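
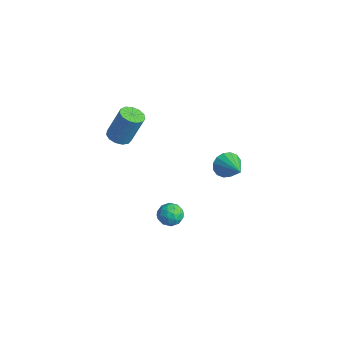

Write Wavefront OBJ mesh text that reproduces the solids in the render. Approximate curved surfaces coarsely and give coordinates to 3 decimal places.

v 0.562 -2.078 -0.804
v 1.118 -1.798 -0.431
v 1.302 -2.422 -1.649
v 1.858 -2.142 -1.276
v 1.513 -2.73 -1.027
v 1.056 -2.517 -0.505
v 1.364 -1.703 -1.575
v 0.907 -1.49 -1.053
v 1.614 -1.566 -0.908
v 1.706 -2.201 -0.569
v 0.714 -2.019 -1.511
v 0.806 -2.654 -1.172
v 0.775 -1.908 -0.544
v 1.645 -2.312 -1.536
v 1.442 -2.657 -1.39
v 1.769 -2.493 -1.171
v 0.739 -2.331 -0.587
v 1.065 -2.166 -0.368
v 1.297 -2.714 -0.718
v 1.355 -2.054 -1.712
v 1.681 -1.889 -1.493
v 0.651 -1.727 -0.909
v 0.978 -1.563 -0.69
v 1.123 -1.506 -1.362
v 1.393 -1.607 -0.604
v 1.828 -1.809 -1.101
v 1.538 -1.551 -1.277
v 1.269 -1.426 -0.97
v 1.447 -1.98 -0.405
v 1.882 -2.182 -0.902
v 1.679 -2.528 -0.755
v 1.411 -2.403 -0.449
v 1.739 -1.844 -0.685
v 0.538 -2.038 -1.178
v 0.973 -2.24 -1.675
v 1.009 -1.817 -1.631
v 0.741 -1.692 -1.325
v 0.592 -2.411 -0.979
v 1.027 -2.613 -1.476
v 1.151 -2.794 -1.11
v 0.882 -2.669 -0.803
v 0.681 -2.376 -1.395
v -4.135 -2.079 1.171
v -3.46 -2.236 1.068
v -3.051 -1.639 2.847
v -3.725 -1.481 2.949
v -3.506 -1.861 0.953
v -3.096 -1.264 2.731
v -3.751 -1.556 0.907
v -3.342 -0.959 2.685
v -4.118 -1.416 0.945
v -3.709 -0.819 2.723
v -4.49 -1.487 1.054
v -4.081 -0.89 2.832
v -4.75 -1.746 1.201
v -4.34 -1.148 2.979
v -4.814 -2.11 1.338
v -4.404 -1.513 3.116
v -4.662 -2.464 1.422
v -4.253 -1.867 3.2
v -4.343 -2.696 1.426
v -3.934 -2.099 3.205
v -3.958 -2.732 1.35
v -3.548 -2.135 3.128
v -3.629 -2.56 1.216
v -3.219 -1.963 2.994
v 2.134 0.566 2.396
v 2.366 0.235 1.741
v 3.606 0.434 2.984
v 2.423 0.625 1.685
v 2.403 1 1.82
v 2.311 1.258 2.109
v 2.172 1.331 2.475
v 2.022 1.199 2.82
v 1.903 0.898 3.052
v 1.845 0.507 3.108
v 1.865 0.133 2.973
v 1.957 -0.126 2.684
v 2.097 -0.199 2.318
v 2.246 -0.067 1.973
f 1 38 17
f 38 12 41
f 17 41 6
f 38 41 17
f 1 17 13
f 17 6 18
f 13 18 2
f 17 18 13
f 1 13 22
f 13 2 23
f 22 23 8
f 13 23 22
f 1 22 34
f 22 8 37
f 34 37 11
f 22 37 34
f 1 34 38
f 34 11 42
f 38 42 12
f 34 42 38
f 2 18 29
f 18 6 32
f 29 32 10
f 18 32 29
f 6 41 19
f 41 12 40
f 19 40 5
f 41 40 19
f 12 42 39
f 42 11 35
f 39 35 3
f 42 35 39
f 11 37 36
f 37 8 24
f 36 24 7
f 37 24 36
f 8 23 28
f 23 2 25
f 28 25 9
f 23 25 28
f 4 30 16
f 30 10 31
f 16 31 5
f 30 31 16
f 4 16 14
f 16 5 15
f 14 15 3
f 16 15 14
f 4 14 21
f 14 3 20
f 21 20 7
f 14 20 21
f 4 21 26
f 21 7 27
f 26 27 9
f 21 27 26
f 4 26 30
f 26 9 33
f 30 33 10
f 26 33 30
f 5 31 19
f 31 10 32
f 19 32 6
f 31 32 19
f 3 15 39
f 15 5 40
f 39 40 12
f 15 40 39
f 7 20 36
f 20 3 35
f 36 35 11
f 20 35 36
f 9 27 28
f 27 7 24
f 28 24 8
f 27 24 28
f 10 33 29
f 33 9 25
f 29 25 2
f 33 25 29
f 44 43 47
f 44 47 45
f 45 47 48
f 45 48 46
f 47 43 49
f 47 49 48
f 48 49 50
f 48 50 46
f 49 43 51
f 49 51 50
f 50 51 52
f 50 52 46
f 51 43 53
f 51 53 52
f 52 53 54
f 52 54 46
f 53 43 55
f 53 55 54
f 54 55 56
f 54 56 46
f 55 43 57
f 55 57 56
f 56 57 58
f 56 58 46
f 57 43 59
f 57 59 58
f 58 59 60
f 58 60 46
f 59 43 61
f 59 61 60
f 60 61 62
f 60 62 46
f 61 43 63
f 61 63 62
f 62 63 64
f 62 64 46
f 63 43 65
f 63 65 64
f 64 65 66
f 64 66 46
f 65 43 44
f 65 44 66
f 66 44 45
f 66 45 46
f 68 67 70
f 68 70 69
f 70 67 71
f 70 71 69
f 71 67 72
f 71 72 69
f 72 67 73
f 72 73 69
f 73 67 74
f 73 74 69
f 74 67 75
f 74 75 69
f 75 67 76
f 75 76 69
f 76 67 77
f 76 77 69
f 77 67 78
f 77 78 69
f 78 67 79
f 78 79 69
f 79 67 80
f 79 80 69
f 80 67 68
f 80 68 69



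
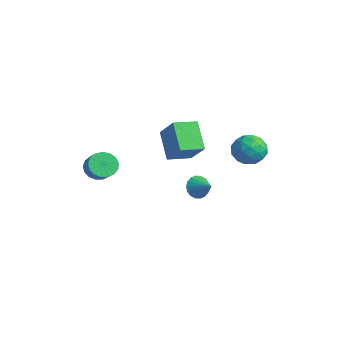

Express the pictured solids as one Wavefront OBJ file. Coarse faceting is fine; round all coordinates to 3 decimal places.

v 0.653 -0.506 3.02
v 2.055 -0.516 4.46
v 0.9 0.976 2.79
v 2.302 0.966 4.23
v 2.098 -0.966 1.61
v 3.5 -0.976 3.05
v 2.345 0.516 1.38
v 3.747 0.506 2.82
v -0.55 -3.925 0.603
v 0.023 -3.972 -0.103
v 0.843 -4.103 0.572
v 0.27 -4.055 1.277
v 0.011 -3.548 -0.007
v 0.831 -3.678 0.668
v -0.129 -3.21 0.229
v 0.691 -3.34 0.904
v -0.366 -3.035 0.551
v 0.454 -3.166 1.225
v -0.645 -3.065 0.884
v 0.175 -3.195 1.559
v -0.902 -3.291 1.153
v -0.082 -3.421 1.828
v -1.079 -3.663 1.295
v -0.258 -3.793 1.97
v -1.134 -4.094 1.28
v -0.314 -4.225 1.954
v -1.056 -4.487 1.108
v -0.236 -4.618 1.783
v -0.862 -4.751 0.822
v -0.042 -4.882 1.496
v -0.596 -4.826 0.484
v 0.224 -4.956 1.159
v -0.32 -4.694 0.174
v 0.5 -4.825 0.849
v -0.097 -4.386 -0.038
v 0.723 -4.517 0.637
v 3.606 4.489 2.372
v 4.353 4.431 1.518
v 3.027 2.789 1.982
v 3.774 2.731 1.128
v 4.14 2.739 2.203
v 4.498 3.789 2.444
v 2.882 3.431 1.056
v 3.24 4.481 1.297
v 3.905 3.777 0.705
v 4.682 3.349 1.414
v 2.698 3.871 2.086
v 3.475 3.443 2.795
v 4.03 4.609 1.979
v 3.35 2.611 1.521
v 3.565 2.616 2.152
v 4.004 2.581 1.65
v 4.116 4.232 2.524
v 4.554 4.198 2.022
v 4.429 3.203 2.424
v 2.826 3.022 1.478
v 3.264 2.988 0.976
v 3.376 4.639 1.85
v 3.815 4.604 1.348
v 2.951 4.017 1.076
v 4.206 4.19 0.999
v 3.866 3.191 0.77
v 3.342 3.603 0.728
v 3.552 4.22 0.87
v 4.663 3.939 1.416
v 4.322 2.94 1.187
v 4.538 2.944 1.818
v 4.748 3.562 1.96
v 4.4 3.555 0.938
v 3.058 4.28 2.313
v 2.717 3.281 2.084
v 2.632 3.658 1.54
v 2.842 4.276 1.682
v 3.514 4.029 2.73
v 3.174 3.03 2.501
v 3.828 3 2.63
v 4.038 3.617 2.772
v 2.98 3.665 2.562
v 0.54 2.2 -2.537
v 0.92 1.752 -3.151
v 1.72 2.36 -1.923
v 0.94 2.107 -3.281
v 0.88 2.48 -3.264
v 0.752 2.798 -3.102
v 0.583 2.997 -2.829
v 0.405 3.038 -2.498
v 0.254 2.913 -2.174
v 0.159 2.647 -1.922
v 0.14 2.292 -1.793
v 0.2 1.919 -1.81
v 0.327 1.602 -1.972
v 0.497 1.403 -2.245
v 0.675 1.361 -2.576
v 0.826 1.486 -2.9
f 2 4 1
f 5 2 1
f 1 4 3
f 3 5 1
f 2 8 4
f 6 2 5
f 6 8 2
f 4 8 3
f 7 5 3
f 3 8 7
f 7 6 5
f 8 6 7
f 10 9 13
f 10 13 11
f 11 13 14
f 11 14 12
f 13 9 15
f 13 15 14
f 14 15 16
f 14 16 12
f 15 9 17
f 15 17 16
f 16 17 18
f 16 18 12
f 17 9 19
f 17 19 18
f 18 19 20
f 18 20 12
f 19 9 21
f 19 21 20
f 20 21 22
f 20 22 12
f 21 9 23
f 21 23 22
f 22 23 24
f 22 24 12
f 23 9 25
f 23 25 24
f 24 25 26
f 24 26 12
f 25 9 27
f 25 27 26
f 26 27 28
f 26 28 12
f 27 9 29
f 27 29 28
f 28 29 30
f 28 30 12
f 29 9 31
f 29 31 30
f 30 31 32
f 30 32 12
f 31 9 33
f 31 33 32
f 32 33 34
f 32 34 12
f 33 9 35
f 33 35 34
f 34 35 36
f 34 36 12
f 35 9 10
f 35 10 36
f 36 10 11
f 36 11 12
f 37 74 53
f 74 48 77
f 53 77 42
f 74 77 53
f 37 53 49
f 53 42 54
f 49 54 38
f 53 54 49
f 37 49 58
f 49 38 59
f 58 59 44
f 49 59 58
f 37 58 70
f 58 44 73
f 70 73 47
f 58 73 70
f 37 70 74
f 70 47 78
f 74 78 48
f 70 78 74
f 38 54 65
f 54 42 68
f 65 68 46
f 54 68 65
f 42 77 55
f 77 48 76
f 55 76 41
f 77 76 55
f 48 78 75
f 78 47 71
f 75 71 39
f 78 71 75
f 47 73 72
f 73 44 60
f 72 60 43
f 73 60 72
f 44 59 64
f 59 38 61
f 64 61 45
f 59 61 64
f 40 66 52
f 66 46 67
f 52 67 41
f 66 67 52
f 40 52 50
f 52 41 51
f 50 51 39
f 52 51 50
f 40 50 57
f 50 39 56
f 57 56 43
f 50 56 57
f 40 57 62
f 57 43 63
f 62 63 45
f 57 63 62
f 40 62 66
f 62 45 69
f 66 69 46
f 62 69 66
f 41 67 55
f 67 46 68
f 55 68 42
f 67 68 55
f 39 51 75
f 51 41 76
f 75 76 48
f 51 76 75
f 43 56 72
f 56 39 71
f 72 71 47
f 56 71 72
f 45 63 64
f 63 43 60
f 64 60 44
f 63 60 64
f 46 69 65
f 69 45 61
f 65 61 38
f 69 61 65
f 80 79 82
f 80 82 81
f 82 79 83
f 82 83 81
f 83 79 84
f 83 84 81
f 84 79 85
f 84 85 81
f 85 79 86
f 85 86 81
f 86 79 87
f 86 87 81
f 87 79 88
f 87 88 81
f 88 79 89
f 88 89 81
f 89 79 90
f 89 90 81
f 90 79 91
f 90 91 81
f 91 79 92
f 91 92 81
f 92 79 93
f 92 93 81
f 93 79 94
f 93 94 81
f 94 79 80
f 94 80 81



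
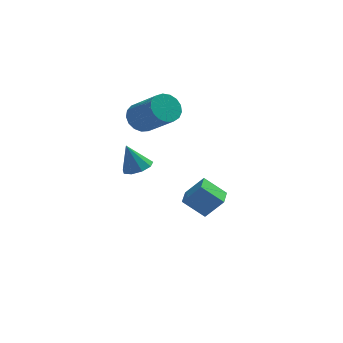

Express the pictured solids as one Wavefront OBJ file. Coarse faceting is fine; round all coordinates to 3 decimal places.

v -0.248 0.625 -4.277
v -1.332 0.88 -3.364
v -0.053 1.665 -4.336
v -1.137 1.92 -3.423
v 0.637 0.52 -3.197
v -0.447 0.775 -2.284
v 0.832 1.56 -3.256
v -0.252 1.815 -2.343
v -3.434 -2.369 1.224
v -2.948 -1.822 1.339
v -3.946 -2.191 2.536
v -3.377 -1.635 1.147
v -3.833 -1.791 0.99
v -4.102 -2.217 0.943
v -4.058 -2.714 1.027
v -3.723 -3.05 1.203
v -3.252 -3.067 1.389
v -2.867 -2.757 1.497
v -2.747 -2.266 1.478
v -3.181 2.681 1.399
v -2.86 2.233 0.738
v -1.718 1.011 2.121
v -2.039 1.459 2.781
v -2.592 2.541 0.788
v -1.45 1.319 2.171
v -2.458 2.881 0.978
v -1.316 1.659 2.361
v -2.49 3.175 1.265
v -1.348 1.953 2.647
v -2.68 3.356 1.582
v -1.538 2.134 2.964
v -2.985 3.382 1.857
v -1.843 2.16 3.239
v -3.335 3.248 2.027
v -2.193 2.026 3.409
v -3.65 2.983 2.053
v -2.508 1.761 3.436
v -3.857 2.65 1.93
v -2.715 1.428 3.312
v -3.909 2.324 1.684
v -2.767 1.102 3.067
v -3.795 2.079 1.374
v -2.653 0.857 2.756
v -3.54 1.972 1.069
v -2.397 0.75 2.451
v -3.203 2.028 0.839
v -2.06 0.806 2.222
f 2 4 1
f 5 2 1
f 1 4 3
f 3 5 1
f 2 8 4
f 6 2 5
f 6 8 2
f 4 8 3
f 7 5 3
f 3 8 7
f 7 6 5
f 8 6 7
f 10 9 12
f 10 12 11
f 12 9 13
f 12 13 11
f 13 9 14
f 13 14 11
f 14 9 15
f 14 15 11
f 15 9 16
f 15 16 11
f 16 9 17
f 16 17 11
f 17 9 18
f 17 18 11
f 18 9 19
f 18 19 11
f 19 9 10
f 19 10 11
f 21 20 24
f 21 24 22
f 22 24 25
f 22 25 23
f 24 20 26
f 24 26 25
f 25 26 27
f 25 27 23
f 26 20 28
f 26 28 27
f 27 28 29
f 27 29 23
f 28 20 30
f 28 30 29
f 29 30 31
f 29 31 23
f 30 20 32
f 30 32 31
f 31 32 33
f 31 33 23
f 32 20 34
f 32 34 33
f 33 34 35
f 33 35 23
f 34 20 36
f 34 36 35
f 35 36 37
f 35 37 23
f 36 20 38
f 36 38 37
f 37 38 39
f 37 39 23
f 38 20 40
f 38 40 39
f 39 40 41
f 39 41 23
f 40 20 42
f 40 42 41
f 41 42 43
f 41 43 23
f 42 20 44
f 42 44 43
f 43 44 45
f 43 45 23
f 44 20 46
f 44 46 45
f 45 46 47
f 45 47 23
f 46 20 21
f 46 21 47
f 47 21 22
f 47 22 23



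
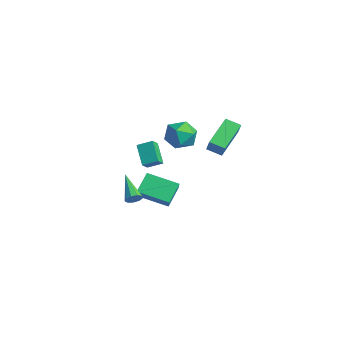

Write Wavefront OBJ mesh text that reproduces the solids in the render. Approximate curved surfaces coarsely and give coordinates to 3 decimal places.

v -1.158 -0.105 -0.665
v -2.395 0.124 0.419
v -1.539 0.422 -1.211
v -2.776 0.652 -0.128
v -0.624 0.728 -0.232
v -1.861 0.958 0.851
v -1.005 1.256 -0.779
v -2.242 1.485 0.305
v -3.21 0.45 -4.681
v -2.207 0.013 -3.64
v -3.858 1.477 -3.624
v -2.855 1.04 -2.584
v -1.825 2.02 -5.356
v -0.822 1.583 -4.316
v -2.473 3.047 -4.3
v -1.47 2.61 -3.259
v 2.598 3.395 3.78
v 3.341 3.192 4.803
v 3.288 4.066 3.412
v 4.03 3.863 4.435
v 3.61 1.777 2.725
v 4.352 1.574 3.748
v 4.299 2.448 2.357
v 5.042 2.245 3.38
v 1.115 2.466 2.855
v 1.999 1.812 3.177
v 0.181 0.948 2.343
v 1.065 0.294 2.665
v 0.442 0.845 3.454
v 1.019 1.783 3.77
v 1.161 0.977 1.75
v 1.738 1.915 2.066
v 2.028 0.893 2.494
v 1.584 0.81 3.547
v 0.596 1.95 1.973
v 0.152 1.867 3.026
v -0.764 -0.879 -3.265
v -0.537 -1.168 -2.816
v -2.616 -0.581 -2.135
v -0.455 -0.781 -2.784
v -0.517 -0.44 -2.977
v -0.695 -0.305 -3.305
v -0.905 -0.438 -3.614
v -1.049 -0.778 -3.759
v -1.059 -1.165 -3.674
v -0.931 -1.419 -3.397
v -0.725 -1.42 -3.058
f 2 4 1
f 5 2 1
f 1 4 3
f 3 5 1
f 2 8 4
f 6 2 5
f 6 8 2
f 4 8 3
f 7 5 3
f 3 8 7
f 7 6 5
f 8 6 7
f 10 12 9
f 13 10 9
f 9 12 11
f 11 13 9
f 10 16 12
f 14 10 13
f 14 16 10
f 12 16 11
f 15 13 11
f 11 16 15
f 15 14 13
f 16 14 15
f 18 20 17
f 21 18 17
f 17 20 19
f 19 21 17
f 18 24 20
f 22 18 21
f 22 24 18
f 20 24 19
f 23 21 19
f 19 24 23
f 23 22 21
f 24 22 23
f 25 36 30
f 25 30 26
f 25 26 32
f 25 32 35
f 25 35 36
f 26 30 34
f 30 36 29
f 36 35 27
f 35 32 31
f 32 26 33
f 28 34 29
f 28 29 27
f 28 27 31
f 28 31 33
f 28 33 34
f 29 34 30
f 27 29 36
f 31 27 35
f 33 31 32
f 34 33 26
f 38 37 40
f 38 40 39
f 40 37 41
f 40 41 39
f 41 37 42
f 41 42 39
f 42 37 43
f 42 43 39
f 43 37 44
f 43 44 39
f 44 37 45
f 44 45 39
f 45 37 46
f 45 46 39
f 46 37 47
f 46 47 39
f 47 37 38
f 47 38 39



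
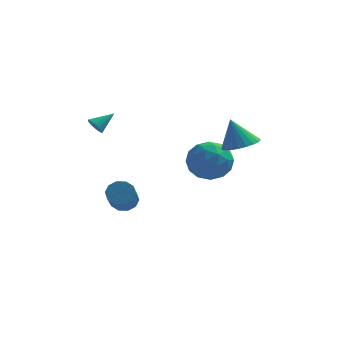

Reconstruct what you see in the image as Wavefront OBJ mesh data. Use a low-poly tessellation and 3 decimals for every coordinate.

v 1.425 1.146 0.572
v 2.431 0.592 0.269
v 0.489 -0.532 0.531
v 1.495 -1.086 0.228
v 1.375 -0.625 1.317
v 1.954 0.412 1.342
v 0.966 -0.352 -0.542
v 1.545 0.685 -0.517
v 2.148 -0.334 -0.42
v 2.401 -0.503 0.729
v 0.519 0.563 0.071
v 0.772 0.394 1.22
v 2.01 1.017 0.424
v 0.91 -0.957 0.376
v 0.839 -0.686 1.016
v 1.431 -1.011 0.838
v 1.73 0.911 1.055
v 2.321 0.585 0.877
v 1.701 -0.131 1.492
v 0.599 -0.525 -0.077
v 1.19 -0.851 -0.255
v 1.489 1.071 -0.038
v 2.081 0.746 -0.216
v 1.219 0.191 -0.692
v 2.435 0.147 -0.159
v 1.885 -0.84 -0.183
v 1.574 -0.408 -0.635
v 1.914 0.202 -0.62
v 2.584 0.048 0.516
v 2.034 -0.939 0.492
v 1.963 -0.668 1.132
v 2.303 -0.058 1.147
v 2.417 -0.497 0.112
v 0.886 0.999 0.308
v 0.336 0.012 0.284
v 0.617 0.118 -0.347
v 0.957 0.728 -0.332
v 1.035 0.9 0.983
v 0.485 -0.087 0.959
v 1.006 -0.142 1.42
v 1.346 0.468 1.435
v 0.503 0.557 0.688
v 2.944 -0.243 1.653
v 3.787 -0.509 1.973
v 2.416 -0.117 3.147
v 3.828 -0.144 1.957
v 3.735 0.205 1.895
v 3.521 0.486 1.795
v 3.219 0.655 1.674
v 2.876 0.689 1.55
v 2.543 0.58 1.441
v 2.271 0.346 1.365
v 2.101 0.022 1.332
v 2.06 -0.342 1.349
v 2.154 -0.691 1.411
v 2.368 -0.972 1.511
v 2.669 -1.142 1.632
v 3.013 -1.175 1.756
v 3.346 -1.066 1.865
v 3.618 -0.832 1.941
v -3.494 -1.804 2.907
v -3.321 -1.593 2.488
v -2.746 -1.176 3.533
v -3.555 -1.42 2.593
v -3.765 -1.394 2.818
v -3.872 -1.524 3.077
v -3.834 -1.762 3.271
v -3.667 -2.016 3.326
v -3.433 -2.189 3.221
v -3.223 -2.215 2.996
v -3.116 -2.084 2.737
v -3.154 -1.847 2.543
v -2.784 0.849 -2.801
v -2.069 0.933 -2.806
v -1.881 -0.626 -1.683
v -2.596 -0.709 -1.679
v -2.232 1.161 -2.461
v -2.044 -0.397 -1.338
v -2.606 1.271 -2.246
v -2.418 -0.288 -1.123
v -3.048 1.22 -2.243
v -2.86 -0.339 -1.12
v -3.389 1.027 -2.454
v -3.201 -0.532 -1.331
v -3.499 0.766 -2.797
v -3.311 -0.793 -1.674
v -3.336 0.537 -3.142
v -3.148 -1.021 -2.019
v -2.962 0.428 -3.357
v -2.774 -1.131 -2.234
v -2.52 0.479 -3.36
v -2.332 -1.08 -2.237
v -2.179 0.672 -3.149
v -1.991 -0.887 -2.026
f 1 38 17
f 38 12 41
f 17 41 6
f 38 41 17
f 1 17 13
f 17 6 18
f 13 18 2
f 17 18 13
f 1 13 22
f 13 2 23
f 22 23 8
f 13 23 22
f 1 22 34
f 22 8 37
f 34 37 11
f 22 37 34
f 1 34 38
f 34 11 42
f 38 42 12
f 34 42 38
f 2 18 29
f 18 6 32
f 29 32 10
f 18 32 29
f 6 41 19
f 41 12 40
f 19 40 5
f 41 40 19
f 12 42 39
f 42 11 35
f 39 35 3
f 42 35 39
f 11 37 36
f 37 8 24
f 36 24 7
f 37 24 36
f 8 23 28
f 23 2 25
f 28 25 9
f 23 25 28
f 4 30 16
f 30 10 31
f 16 31 5
f 30 31 16
f 4 16 14
f 16 5 15
f 14 15 3
f 16 15 14
f 4 14 21
f 14 3 20
f 21 20 7
f 14 20 21
f 4 21 26
f 21 7 27
f 26 27 9
f 21 27 26
f 4 26 30
f 26 9 33
f 30 33 10
f 26 33 30
f 5 31 19
f 31 10 32
f 19 32 6
f 31 32 19
f 3 15 39
f 15 5 40
f 39 40 12
f 15 40 39
f 7 20 36
f 20 3 35
f 36 35 11
f 20 35 36
f 9 27 28
f 27 7 24
f 28 24 8
f 27 24 28
f 10 33 29
f 33 9 25
f 29 25 2
f 33 25 29
f 44 43 46
f 44 46 45
f 46 43 47
f 46 47 45
f 47 43 48
f 47 48 45
f 48 43 49
f 48 49 45
f 49 43 50
f 49 50 45
f 50 43 51
f 50 51 45
f 51 43 52
f 51 52 45
f 52 43 53
f 52 53 45
f 53 43 54
f 53 54 45
f 54 43 55
f 54 55 45
f 55 43 56
f 55 56 45
f 56 43 57
f 56 57 45
f 57 43 58
f 57 58 45
f 58 43 59
f 58 59 45
f 59 43 60
f 59 60 45
f 60 43 44
f 60 44 45
f 62 61 64
f 62 64 63
f 64 61 65
f 64 65 63
f 65 61 66
f 65 66 63
f 66 61 67
f 66 67 63
f 67 61 68
f 67 68 63
f 68 61 69
f 68 69 63
f 69 61 70
f 69 70 63
f 70 61 71
f 70 71 63
f 71 61 72
f 71 72 63
f 72 61 62
f 72 62 63
f 74 73 77
f 74 77 75
f 75 77 78
f 75 78 76
f 77 73 79
f 77 79 78
f 78 79 80
f 78 80 76
f 79 73 81
f 79 81 80
f 80 81 82
f 80 82 76
f 81 73 83
f 81 83 82
f 82 83 84
f 82 84 76
f 83 73 85
f 83 85 84
f 84 85 86
f 84 86 76
f 85 73 87
f 85 87 86
f 86 87 88
f 86 88 76
f 87 73 89
f 87 89 88
f 88 89 90
f 88 90 76
f 89 73 91
f 89 91 90
f 90 91 92
f 90 92 76
f 91 73 93
f 91 93 92
f 92 93 94
f 92 94 76
f 93 73 74
f 93 74 94
f 94 74 75
f 94 75 76



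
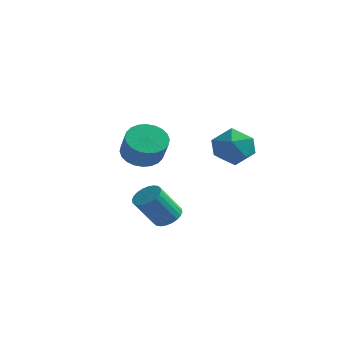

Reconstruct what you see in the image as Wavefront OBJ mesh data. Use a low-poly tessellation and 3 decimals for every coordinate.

v 3.176 2.804 1.319
v 4.083 2.672 1.452
v 2.877 1.608 2.168
v 3.784 1.476 2.301
v 3.362 2.207 2.68
v 3.547 2.947 2.155
v 3.413 1.333 1.465
v 3.598 2.073 0.94
v 4.229 1.763 1.542
v 4.198 2.303 2.293
v 2.762 1.977 1.327
v 2.731 2.517 2.078
v 1.253 -0.45 1.888
v 1.618 -0.956 1.404
v 2.152 -1.416 2.287
v 1.787 -0.91 2.772
v 1.817 -0.721 1.406
v 2.351 -1.181 2.289
v 1.93 -0.444 1.482
v 2.464 -0.904 2.365
v 1.94 -0.169 1.619
v 2.474 -0.628 2.502
v 1.846 0.064 1.798
v 2.38 -0.396 2.681
v 1.661 0.219 1.99
v 2.195 -0.241 2.873
v 1.414 0.272 2.167
v 1.948 -0.188 3.05
v 1.142 0.214 2.301
v 1.677 -0.245 3.184
v 0.888 0.056 2.373
v 1.422 -0.404 3.256
v 0.689 -0.179 2.371
v 1.223 -0.639 3.254
v 0.576 -0.456 2.295
v 1.11 -0.916 3.178
v 0.566 -0.732 2.158
v 1.1 -1.191 3.041
v 0.66 -0.964 1.979
v 1.194 -1.424 2.862
v 0.845 -1.119 1.787
v 1.379 -1.579 2.67
v 1.092 -1.172 1.61
v 1.626 -1.632 2.493
v 1.363 -1.115 1.476
v 1.898 -1.574 2.359
v 3.153 -1.744 -0.414
v 3.707 -1.796 -0.249
v 3.301 -2.508 0.898
v 2.747 -2.456 0.734
v 3.649 -1.601 -0.149
v 3.243 -2.313 0.998
v 3.516 -1.428 -0.089
v 3.11 -2.14 1.058
v 3.327 -1.304 -0.079
v 2.921 -2.016 1.069
v 3.112 -1.246 -0.119
v 2.706 -1.958 1.028
v 2.904 -1.264 -0.204
v 2.497 -1.976 0.943
v 2.733 -1.355 -0.321
v 2.326 -2.067 0.826
v 2.626 -1.506 -0.453
v 2.219 -2.218 0.695
v 2.599 -1.692 -0.578
v 2.193 -2.404 0.569
v 2.657 -1.887 -0.678
v 2.251 -2.599 0.469
v 2.79 -2.06 -0.738
v 2.384 -2.772 0.409
v 2.979 -2.184 -0.749
v 2.573 -2.896 0.399
v 3.194 -2.242 -0.708
v 2.788 -2.954 0.439
v 3.403 -2.224 -0.623
v 2.996 -2.936 0.524
v 3.574 -2.133 -0.506
v 3.167 -2.845 0.641
v 3.681 -1.982 -0.375
v 3.274 -2.694 0.773
f 1 12 6
f 1 6 2
f 1 2 8
f 1 8 11
f 1 11 12
f 2 6 10
f 6 12 5
f 12 11 3
f 11 8 7
f 8 2 9
f 4 10 5
f 4 5 3
f 4 3 7
f 4 7 9
f 4 9 10
f 5 10 6
f 3 5 12
f 7 3 11
f 9 7 8
f 10 9 2
f 14 13 17
f 14 17 15
f 15 17 18
f 15 18 16
f 17 13 19
f 17 19 18
f 18 19 20
f 18 20 16
f 19 13 21
f 19 21 20
f 20 21 22
f 20 22 16
f 21 13 23
f 21 23 22
f 22 23 24
f 22 24 16
f 23 13 25
f 23 25 24
f 24 25 26
f 24 26 16
f 25 13 27
f 25 27 26
f 26 27 28
f 26 28 16
f 27 13 29
f 27 29 28
f 28 29 30
f 28 30 16
f 29 13 31
f 29 31 30
f 30 31 32
f 30 32 16
f 31 13 33
f 31 33 32
f 32 33 34
f 32 34 16
f 33 13 35
f 33 35 34
f 34 35 36
f 34 36 16
f 35 13 37
f 35 37 36
f 36 37 38
f 36 38 16
f 37 13 39
f 37 39 38
f 38 39 40
f 38 40 16
f 39 13 41
f 39 41 40
f 40 41 42
f 40 42 16
f 41 13 43
f 41 43 42
f 42 43 44
f 42 44 16
f 43 13 45
f 43 45 44
f 44 45 46
f 44 46 16
f 45 13 14
f 45 14 46
f 46 14 15
f 46 15 16
f 48 47 51
f 48 51 49
f 49 51 52
f 49 52 50
f 51 47 53
f 51 53 52
f 52 53 54
f 52 54 50
f 53 47 55
f 53 55 54
f 54 55 56
f 54 56 50
f 55 47 57
f 55 57 56
f 56 57 58
f 56 58 50
f 57 47 59
f 57 59 58
f 58 59 60
f 58 60 50
f 59 47 61
f 59 61 60
f 60 61 62
f 60 62 50
f 61 47 63
f 61 63 62
f 62 63 64
f 62 64 50
f 63 47 65
f 63 65 64
f 64 65 66
f 64 66 50
f 65 47 67
f 65 67 66
f 66 67 68
f 66 68 50
f 67 47 69
f 67 69 68
f 68 69 70
f 68 70 50
f 69 47 71
f 69 71 70
f 70 71 72
f 70 72 50
f 71 47 73
f 71 73 72
f 72 73 74
f 72 74 50
f 73 47 75
f 73 75 74
f 74 75 76
f 74 76 50
f 75 47 77
f 75 77 76
f 76 77 78
f 76 78 50
f 77 47 79
f 77 79 78
f 78 79 80
f 78 80 50
f 79 47 48
f 79 48 80
f 80 48 49
f 80 49 50



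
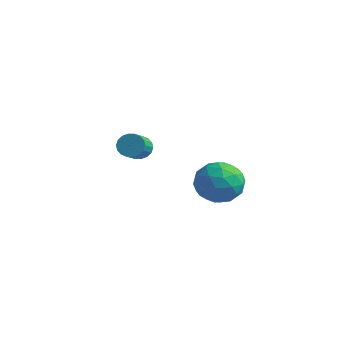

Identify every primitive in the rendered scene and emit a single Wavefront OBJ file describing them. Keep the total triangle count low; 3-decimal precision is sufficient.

v 2.564 -0.218 -2.253
v 3.654 -0.575 -2.039
v 2.206 -1.845 -3.141
v 3.296 -2.202 -2.927
v 2.533 -2.095 -2.05
v 2.755 -1.089 -1.501
v 3.105 -1.331 -3.679
v 3.327 -0.325 -3.13
v 3.988 -1.263 -2.92
v 3.635 -1.735 -1.913
v 2.225 -0.685 -3.267
v 1.872 -1.157 -2.26
v 3.141 -0.253 -2.068
v 2.719 -2.167 -3.112
v 2.271 -2.103 -2.596
v 2.912 -2.313 -2.47
v 2.612 -0.555 -1.752
v 3.253 -0.766 -1.625
v 2.594 -1.659 -1.632
v 2.607 -1.654 -3.555
v 3.248 -1.865 -3.428
v 2.948 -0.107 -2.71
v 3.589 -0.317 -2.584
v 3.266 -0.761 -3.548
v 3.978 -0.868 -2.46
v 3.767 -1.825 -2.982
v 3.655 -1.313 -3.424
v 3.785 -0.721 -3.102
v 3.77 -1.146 -1.868
v 3.559 -2.102 -2.39
v 3.111 -2.039 -1.874
v 3.242 -1.448 -1.552
v 3.967 -1.55 -2.386
v 2.301 -0.318 -2.79
v 2.09 -1.274 -3.312
v 2.618 -0.972 -3.628
v 2.749 -0.381 -3.306
v 2.093 -0.595 -2.198
v 1.882 -1.552 -2.72
v 2.075 -1.699 -2.078
v 2.205 -1.107 -1.756
v 1.893 -0.87 -2.794
v -2.589 -0.469 -2.577
v -2.255 -0.653 -3.115
v -1.796 -1.615 -2.502
v -2.131 -1.431 -1.963
v -2.065 -0.475 -2.978
v -1.607 -1.437 -2.364
v -1.98 -0.296 -2.761
v -1.521 -1.258 -2.148
v -2.015 -0.151 -2.508
v -1.556 -1.114 -1.895
v -2.164 -0.069 -2.268
v -1.705 -1.032 -1.655
v -2.397 -0.067 -2.09
v -1.938 -1.029 -1.476
v -2.668 -0.144 -2.008
v -2.21 -1.106 -1.394
v -2.924 -0.285 -2.038
v -2.465 -1.247 -1.425
v -3.113 -0.463 -2.176
v -2.655 -1.425 -1.562
v -3.199 -0.642 -2.392
v -2.74 -1.604 -1.779
v -3.164 -0.786 -2.645
v -2.705 -1.749 -2.032
v -3.015 -0.868 -2.885
v -2.556 -1.831 -2.272
v -2.782 -0.871 -3.064
v -2.323 -1.833 -2.45
v -2.51 -0.794 -3.146
v -2.052 -1.756 -2.532
f 1 38 17
f 38 12 41
f 17 41 6
f 38 41 17
f 1 17 13
f 17 6 18
f 13 18 2
f 17 18 13
f 1 13 22
f 13 2 23
f 22 23 8
f 13 23 22
f 1 22 34
f 22 8 37
f 34 37 11
f 22 37 34
f 1 34 38
f 34 11 42
f 38 42 12
f 34 42 38
f 2 18 29
f 18 6 32
f 29 32 10
f 18 32 29
f 6 41 19
f 41 12 40
f 19 40 5
f 41 40 19
f 12 42 39
f 42 11 35
f 39 35 3
f 42 35 39
f 11 37 36
f 37 8 24
f 36 24 7
f 37 24 36
f 8 23 28
f 23 2 25
f 28 25 9
f 23 25 28
f 4 30 16
f 30 10 31
f 16 31 5
f 30 31 16
f 4 16 14
f 16 5 15
f 14 15 3
f 16 15 14
f 4 14 21
f 14 3 20
f 21 20 7
f 14 20 21
f 4 21 26
f 21 7 27
f 26 27 9
f 21 27 26
f 4 26 30
f 26 9 33
f 30 33 10
f 26 33 30
f 5 31 19
f 31 10 32
f 19 32 6
f 31 32 19
f 3 15 39
f 15 5 40
f 39 40 12
f 15 40 39
f 7 20 36
f 20 3 35
f 36 35 11
f 20 35 36
f 9 27 28
f 27 7 24
f 28 24 8
f 27 24 28
f 10 33 29
f 33 9 25
f 29 25 2
f 33 25 29
f 44 43 47
f 44 47 45
f 45 47 48
f 45 48 46
f 47 43 49
f 47 49 48
f 48 49 50
f 48 50 46
f 49 43 51
f 49 51 50
f 50 51 52
f 50 52 46
f 51 43 53
f 51 53 52
f 52 53 54
f 52 54 46
f 53 43 55
f 53 55 54
f 54 55 56
f 54 56 46
f 55 43 57
f 55 57 56
f 56 57 58
f 56 58 46
f 57 43 59
f 57 59 58
f 58 59 60
f 58 60 46
f 59 43 61
f 59 61 60
f 60 61 62
f 60 62 46
f 61 43 63
f 61 63 62
f 62 63 64
f 62 64 46
f 63 43 65
f 63 65 64
f 64 65 66
f 64 66 46
f 65 43 67
f 65 67 66
f 66 67 68
f 66 68 46
f 67 43 69
f 67 69 68
f 68 69 70
f 68 70 46
f 69 43 71
f 69 71 70
f 70 71 72
f 70 72 46
f 71 43 44
f 71 44 72
f 72 44 45
f 72 45 46



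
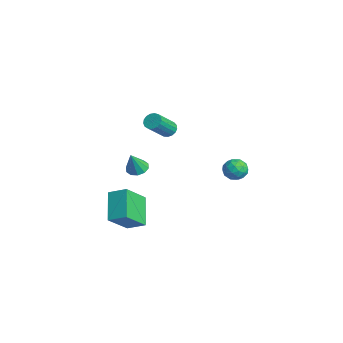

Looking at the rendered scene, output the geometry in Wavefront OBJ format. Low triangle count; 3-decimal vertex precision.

v -0.796 -0.532 -0.137
v -0.345 -0.296 -0.171
v 0.267 -1.313 0.903
v -0.184 -1.548 0.937
v -0.46 -0.177 0.008
v 0.152 -1.193 1.082
v -0.652 -0.138 0.154
v -0.04 -1.154 1.227
v -0.877 -0.19 0.233
v -0.265 -1.206 1.307
v -1.083 -0.32 0.227
v -0.472 -1.336 1.301
v -1.224 -0.499 0.138
v -0.612 -1.515 1.212
v -1.266 -0.685 -0.014
v -0.655 -1.701 1.06
v -1.201 -0.836 -0.194
v -0.59 -1.852 0.88
v -1.043 -0.918 -0.361
v -0.431 -1.934 0.713
v -0.828 -0.911 -0.477
v -0.217 -1.927 0.597
v -0.606 -0.817 -0.515
v 0.006 -1.833 0.559
v -0.427 -0.658 -0.466
v 0.184 -1.674 0.608
v -0.333 -0.47 -0.342
v 0.279 -1.486 0.732
v 1.879 -4.477 -2.385
v 2.47 -3.736 -1.956
v 1.296 -3.338 -3.549
v 1.886 -2.597 -3.121
v 3.194 -4.903 -3.459
v 3.784 -4.162 -3.031
v 2.61 -3.764 -4.624
v 3.201 -3.023 -4.195
v 0.118 3.212 -3.006
v 0.801 3.106 -3.145
v -0.021 2.094 -2.835
v 0.662 1.988 -2.974
v 0.47 2.324 -2.385
v 0.556 3.015 -2.491
v 0.224 2.185 -3.489
v 0.31 2.876 -3.595
v 0.866 2.471 -3.443
v 1.018 2.557 -2.761
v -0.238 2.643 -3.219
v -0.086 2.729 -2.537
v 0.472 3.257 -3.091
v 0.308 1.943 -2.889
v 0.196 2.14 -2.543
v 0.597 2.078 -2.625
v 0.328 3.204 -2.706
v 0.729 3.141 -2.788
v 0.534 2.682 -2.341
v 0.051 2.059 -3.192
v 0.452 1.996 -3.274
v 0.183 3.122 -3.355
v 0.584 3.06 -3.437
v 0.246 2.518 -3.639
v 0.911 2.822 -3.348
v 0.83 2.165 -3.247
v 0.572 2.28 -3.55
v 0.623 2.687 -3.612
v 1.001 2.872 -2.946
v 0.919 2.215 -2.846
v 0.806 2.412 -2.5
v 0.857 2.819 -2.562
v 1.039 2.499 -3.122
v -0.139 2.985 -3.134
v -0.221 2.328 -3.034
v -0.077 2.381 -3.418
v -0.026 2.788 -3.48
v -0.05 3.035 -2.733
v -0.131 2.378 -2.632
v 0.157 2.513 -2.368
v 0.208 2.92 -2.43
v -0.259 2.701 -2.858
v 0.57 -2.581 -1.764
v 0.882 -3.014 -2.016
v 0.89 -3.019 -0.616
v 1.104 -2.729 -1.969
v 1.122 -2.387 -1.844
v 0.93 -2.119 -1.688
v 0.6 -2.028 -1.561
v 0.259 -2.148 -1.512
v 0.037 -2.433 -1.56
v 0.019 -2.775 -1.685
v 0.211 -3.043 -1.841
v 0.541 -3.134 -1.967
f 2 1 5
f 2 5 3
f 3 5 6
f 3 6 4
f 5 1 7
f 5 7 6
f 6 7 8
f 6 8 4
f 7 1 9
f 7 9 8
f 8 9 10
f 8 10 4
f 9 1 11
f 9 11 10
f 10 11 12
f 10 12 4
f 11 1 13
f 11 13 12
f 12 13 14
f 12 14 4
f 13 1 15
f 13 15 14
f 14 15 16
f 14 16 4
f 15 1 17
f 15 17 16
f 16 17 18
f 16 18 4
f 17 1 19
f 17 19 18
f 18 19 20
f 18 20 4
f 19 1 21
f 19 21 20
f 20 21 22
f 20 22 4
f 21 1 23
f 21 23 22
f 22 23 24
f 22 24 4
f 23 1 25
f 23 25 24
f 24 25 26
f 24 26 4
f 25 1 27
f 25 27 26
f 26 27 28
f 26 28 4
f 27 1 2
f 27 2 28
f 28 2 3
f 28 3 4
f 30 32 29
f 33 30 29
f 29 32 31
f 31 33 29
f 30 36 32
f 34 30 33
f 34 36 30
f 32 36 31
f 35 33 31
f 31 36 35
f 35 34 33
f 36 34 35
f 37 74 53
f 74 48 77
f 53 77 42
f 74 77 53
f 37 53 49
f 53 42 54
f 49 54 38
f 53 54 49
f 37 49 58
f 49 38 59
f 58 59 44
f 49 59 58
f 37 58 70
f 58 44 73
f 70 73 47
f 58 73 70
f 37 70 74
f 70 47 78
f 74 78 48
f 70 78 74
f 38 54 65
f 54 42 68
f 65 68 46
f 54 68 65
f 42 77 55
f 77 48 76
f 55 76 41
f 77 76 55
f 48 78 75
f 78 47 71
f 75 71 39
f 78 71 75
f 47 73 72
f 73 44 60
f 72 60 43
f 73 60 72
f 44 59 64
f 59 38 61
f 64 61 45
f 59 61 64
f 40 66 52
f 66 46 67
f 52 67 41
f 66 67 52
f 40 52 50
f 52 41 51
f 50 51 39
f 52 51 50
f 40 50 57
f 50 39 56
f 57 56 43
f 50 56 57
f 40 57 62
f 57 43 63
f 62 63 45
f 57 63 62
f 40 62 66
f 62 45 69
f 66 69 46
f 62 69 66
f 41 67 55
f 67 46 68
f 55 68 42
f 67 68 55
f 39 51 75
f 51 41 76
f 75 76 48
f 51 76 75
f 43 56 72
f 56 39 71
f 72 71 47
f 56 71 72
f 45 63 64
f 63 43 60
f 64 60 44
f 63 60 64
f 46 69 65
f 69 45 61
f 65 61 38
f 69 61 65
f 80 79 82
f 80 82 81
f 82 79 83
f 82 83 81
f 83 79 84
f 83 84 81
f 84 79 85
f 84 85 81
f 85 79 86
f 85 86 81
f 86 79 87
f 86 87 81
f 87 79 88
f 87 88 81
f 88 79 89
f 88 89 81
f 89 79 90
f 89 90 81
f 90 79 80
f 90 80 81



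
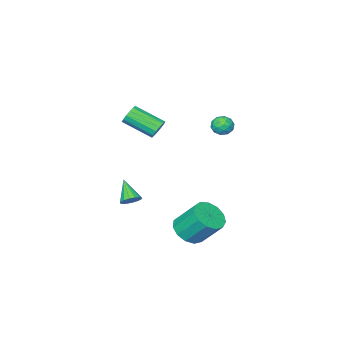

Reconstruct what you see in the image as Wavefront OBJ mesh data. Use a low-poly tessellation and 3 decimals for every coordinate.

v 2.316 -2.468 -3.503
v 2.951 -2.639 -3.44
v 1.904 -3.592 -2.397
v 2.902 -2.393 -3.208
v 2.696 -2.167 -3.056
v 2.389 -2.022 -3.023
v 2.062 -1.996 -3.119
v 1.803 -2.097 -3.318
v 1.682 -2.298 -3.567
v 1.731 -2.544 -3.798
v 1.936 -2.77 -3.951
v 2.244 -2.915 -3.984
v 2.571 -2.941 -3.888
v 2.83 -2.84 -3.689
v -0.354 2.431 2.982
v 0.025 1.915 3.276
v -1.305 1.985 3.424
v -0.926 1.469 3.718
v -0.865 2.13 3.955
v -0.277 2.405 3.682
v -1.003 1.495 3.018
v -0.415 1.77 2.745
v -0.376 1.336 3.299
v -0.291 1.729 3.878
v -0.989 2.171 2.822
v -0.904 2.564 3.401
v -0.081 2.212 3.09
v -1.199 1.688 3.61
v -1.163 2.076 3.749
v -0.941 1.773 3.922
v -0.258 2.5 3.329
v -0.036 2.197 3.502
v -0.559 2.323 3.9
v -1.244 1.703 3.198
v -1.022 1.4 3.371
v -0.339 2.127 2.778
v -0.117 1.824 2.951
v -0.721 1.577 2.8
v -0.094 1.569 3.276
v -0.653 1.307 3.536
v -0.698 1.322 3.125
v -0.353 1.484 2.964
v -0.044 1.799 3.617
v -0.603 1.537 3.876
v -0.567 1.926 4.016
v -0.222 2.087 3.855
v -0.28 1.459 3.63
v -0.677 2.363 2.824
v -1.236 2.101 3.083
v -1.058 1.813 2.845
v -0.713 1.974 2.684
v -0.627 2.593 3.164
v -1.186 2.331 3.424
v -0.927 2.416 3.736
v -0.582 2.578 3.575
v -1 2.441 3.07
v 0.164 -2.509 1.552
v 0.453 -2.08 2.038
v 1.286 -3.702 2.974
v 0.996 -4.131 2.488
v 0.124 -2.17 2.175
v 0.957 -3.792 3.111
v -0.194 -2.351 2.144
v 0.638 -3.973 3.08
v -0.417 -2.574 1.956
v 0.416 -4.197 2.891
v -0.484 -2.78 1.658
v 0.349 -4.402 2.594
v -0.377 -2.913 1.333
v 0.455 -4.535 2.269
v -0.126 -2.938 1.066
v 0.707 -4.56 2.002
v 0.203 -2.848 0.929
v 1.036 -4.47 1.865
v 0.522 -2.667 0.96
v 1.354 -4.289 1.896
v 0.744 -2.443 1.149
v 1.577 -4.066 2.084
v 0.811 -2.238 1.446
v 1.644 -3.86 2.382
v 0.705 -2.105 1.771
v 1.537 -3.727 2.707
v 2.65 2.802 -3.397
v 3.574 2.53 -2.908
v 3.113 3.727 -1.373
v 2.19 3.998 -1.863
v 3.698 3.017 -3.251
v 3.238 4.214 -1.716
v 3.49 3.436 -3.64
v 3.029 4.633 -2.105
v 3.015 3.654 -3.952
v 2.554 4.85 -2.417
v 2.424 3.601 -4.088
v 1.963 4.797 -2.553
v 1.905 3.294 -4.005
v 1.444 4.49 -2.47
v 1.623 2.831 -3.729
v 1.162 4.027 -2.194
v 1.667 2.359 -3.347
v 1.206 3.555 -1.812
v 2.023 2.027 -2.982
v 1.562 3.224 -1.447
v 2.578 1.941 -2.748
v 2.118 3.138 -1.214
v 3.157 2.129 -2.721
v 2.696 3.326 -1.186
f 2 1 4
f 2 4 3
f 4 1 5
f 4 5 3
f 5 1 6
f 5 6 3
f 6 1 7
f 6 7 3
f 7 1 8
f 7 8 3
f 8 1 9
f 8 9 3
f 9 1 10
f 9 10 3
f 10 1 11
f 10 11 3
f 11 1 12
f 11 12 3
f 12 1 13
f 12 13 3
f 13 1 14
f 13 14 3
f 14 1 2
f 14 2 3
f 15 52 31
f 52 26 55
f 31 55 20
f 52 55 31
f 15 31 27
f 31 20 32
f 27 32 16
f 31 32 27
f 15 27 36
f 27 16 37
f 36 37 22
f 27 37 36
f 15 36 48
f 36 22 51
f 48 51 25
f 36 51 48
f 15 48 52
f 48 25 56
f 52 56 26
f 48 56 52
f 16 32 43
f 32 20 46
f 43 46 24
f 32 46 43
f 20 55 33
f 55 26 54
f 33 54 19
f 55 54 33
f 26 56 53
f 56 25 49
f 53 49 17
f 56 49 53
f 25 51 50
f 51 22 38
f 50 38 21
f 51 38 50
f 22 37 42
f 37 16 39
f 42 39 23
f 37 39 42
f 18 44 30
f 44 24 45
f 30 45 19
f 44 45 30
f 18 30 28
f 30 19 29
f 28 29 17
f 30 29 28
f 18 28 35
f 28 17 34
f 35 34 21
f 28 34 35
f 18 35 40
f 35 21 41
f 40 41 23
f 35 41 40
f 18 40 44
f 40 23 47
f 44 47 24
f 40 47 44
f 19 45 33
f 45 24 46
f 33 46 20
f 45 46 33
f 17 29 53
f 29 19 54
f 53 54 26
f 29 54 53
f 21 34 50
f 34 17 49
f 50 49 25
f 34 49 50
f 23 41 42
f 41 21 38
f 42 38 22
f 41 38 42
f 24 47 43
f 47 23 39
f 43 39 16
f 47 39 43
f 58 57 61
f 58 61 59
f 59 61 62
f 59 62 60
f 61 57 63
f 61 63 62
f 62 63 64
f 62 64 60
f 63 57 65
f 63 65 64
f 64 65 66
f 64 66 60
f 65 57 67
f 65 67 66
f 66 67 68
f 66 68 60
f 67 57 69
f 67 69 68
f 68 69 70
f 68 70 60
f 69 57 71
f 69 71 70
f 70 71 72
f 70 72 60
f 71 57 73
f 71 73 72
f 72 73 74
f 72 74 60
f 73 57 75
f 73 75 74
f 74 75 76
f 74 76 60
f 75 57 77
f 75 77 76
f 76 77 78
f 76 78 60
f 77 57 79
f 77 79 78
f 78 79 80
f 78 80 60
f 79 57 81
f 79 81 80
f 80 81 82
f 80 82 60
f 81 57 58
f 81 58 82
f 82 58 59
f 82 59 60
f 84 83 87
f 84 87 85
f 85 87 88
f 85 88 86
f 87 83 89
f 87 89 88
f 88 89 90
f 88 90 86
f 89 83 91
f 89 91 90
f 90 91 92
f 90 92 86
f 91 83 93
f 91 93 92
f 92 93 94
f 92 94 86
f 93 83 95
f 93 95 94
f 94 95 96
f 94 96 86
f 95 83 97
f 95 97 96
f 96 97 98
f 96 98 86
f 97 83 99
f 97 99 98
f 98 99 100
f 98 100 86
f 99 83 101
f 99 101 100
f 100 101 102
f 100 102 86
f 101 83 103
f 101 103 102
f 102 103 104
f 102 104 86
f 103 83 105
f 103 105 104
f 104 105 106
f 104 106 86
f 105 83 84
f 105 84 106
f 106 84 85
f 106 85 86



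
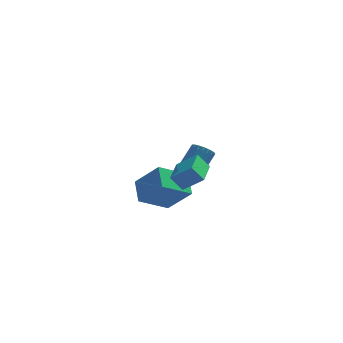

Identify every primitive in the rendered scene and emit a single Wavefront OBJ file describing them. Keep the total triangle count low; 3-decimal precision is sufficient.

v 0.561 -4.555 -0.114
v 1.746 -4.698 0.795
v 0.706 -2.624 0.001
v 1.891 -2.767 0.91
v 1.249 -4.553 -1.01
v 2.434 -4.696 -0.101
v 1.394 -2.622 -0.895
v 2.579 -2.765 0.014
v 0.939 3.292 -3.237
v 1.511 3.508 -3.721
v 2.174 4.523 -2.487
v 1.601 4.308 -2.003
v 1.283 3.731 -3.783
v 1.946 4.746 -2.548
v 0.996 3.878 -3.749
v 1.659 4.893 -2.515
v 0.699 3.924 -3.628
v 1.362 4.939 -2.393
v 0.443 3.861 -3.438
v 1.106 4.876 -2.204
v 0.273 3.699 -3.214
v 0.936 4.714 -1.98
v 0.218 3.467 -2.994
v 0.881 4.482 -1.76
v 0.288 3.205 -2.816
v 0.951 4.22 -1.582
v 0.47 2.958 -2.711
v 1.133 3.973 -1.476
v 0.733 2.769 -2.696
v 1.396 3.784 -1.462
v 1.032 2.671 -2.776
v 1.694 3.686 -1.541
v 1.314 2.679 -2.935
v 1.977 3.694 -1.7
v 1.532 2.794 -3.146
v 2.195 3.809 -1.912
v 1.647 2.995 -3.373
v 2.31 4.01 -2.139
v 1.639 3.248 -3.577
v 2.302 4.263 -2.342
v -0.004 -3.38 -1.411
v -0.367 -2.021 -0.548
v -1.426 -2.782 -2.951
v -1.789 -1.423 -2.089
v 1.549 -2.317 -2.431
v 1.186 -0.958 -1.569
v 0.127 -1.719 -3.972
v -0.236 -0.36 -3.109
f 2 4 1
f 5 2 1
f 1 4 3
f 3 5 1
f 2 8 4
f 6 2 5
f 6 8 2
f 4 8 3
f 7 5 3
f 3 8 7
f 7 6 5
f 8 6 7
f 10 9 13
f 10 13 11
f 11 13 14
f 11 14 12
f 13 9 15
f 13 15 14
f 14 15 16
f 14 16 12
f 15 9 17
f 15 17 16
f 16 17 18
f 16 18 12
f 17 9 19
f 17 19 18
f 18 19 20
f 18 20 12
f 19 9 21
f 19 21 20
f 20 21 22
f 20 22 12
f 21 9 23
f 21 23 22
f 22 23 24
f 22 24 12
f 23 9 25
f 23 25 24
f 24 25 26
f 24 26 12
f 25 9 27
f 25 27 26
f 26 27 28
f 26 28 12
f 27 9 29
f 27 29 28
f 28 29 30
f 28 30 12
f 29 9 31
f 29 31 30
f 30 31 32
f 30 32 12
f 31 9 33
f 31 33 32
f 32 33 34
f 32 34 12
f 33 9 35
f 33 35 34
f 34 35 36
f 34 36 12
f 35 9 37
f 35 37 36
f 36 37 38
f 36 38 12
f 37 9 39
f 37 39 38
f 38 39 40
f 38 40 12
f 39 9 10
f 39 10 40
f 40 10 11
f 40 11 12
f 42 44 41
f 45 42 41
f 41 44 43
f 43 45 41
f 42 48 44
f 46 42 45
f 46 48 42
f 44 48 43
f 47 45 43
f 43 48 47
f 47 46 45
f 48 46 47



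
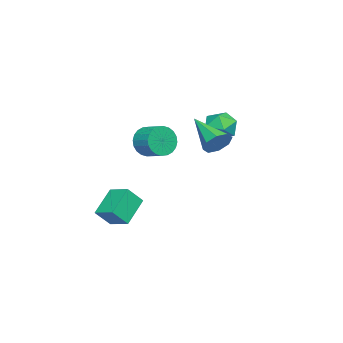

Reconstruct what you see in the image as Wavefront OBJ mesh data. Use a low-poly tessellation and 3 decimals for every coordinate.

v -3.658 3.15 2.172
v -2.779 3.371 1.727
v -2.981 1.829 2.853
v -2.102 2.05 2.408
v -2.454 2.637 3.149
v -2.872 3.454 2.729
v -2.888 1.746 1.851
v -3.306 2.563 1.431
v -2.303 2.503 1.529
v -2.035 3.054 2.331
v -3.725 2.146 2.249
v -3.457 2.697 3.051
v -3.783 -1.694 0.425
v -3.476 -2.123 1.275
v -2.95 -1.095 1.604
v -3.257 -0.666 0.755
v -3.176 -2.2 1.038
v -2.65 -1.173 1.367
v -2.968 -2.201 0.707
v -2.443 -1.173 1.037
v -2.885 -2.124 0.334
v -2.359 -1.096 0.663
v -2.938 -1.981 -0.025
v -2.412 -0.954 0.304
v -3.119 -1.795 -0.316
v -2.594 -0.768 0.013
v -3.402 -1.594 -0.494
v -2.877 -0.566 -0.165
v -3.743 -1.407 -0.532
v -3.217 -0.38 -0.203
v -4.09 -1.265 -0.424
v -3.564 -0.237 -0.095
v -4.39 -1.187 -0.187
v -3.864 -0.16 0.142
v -4.597 -1.187 0.143
v -4.072 -0.159 0.473
v -4.681 -1.264 0.517
v -4.155 -0.236 0.846
v -4.628 -1.406 0.876
v -4.102 -0.379 1.205
v -4.446 -1.592 1.167
v -3.921 -0.565 1.496
v -4.163 -1.794 1.345
v -3.638 -0.766 1.674
v -3.823 -1.98 1.383
v -3.297 -0.953 1.712
v 2.816 4.368 3.086
v 3.318 3.809 2.786
v 1.744 2.812 4.194
v 3.522 4.048 3.32
v 3.312 4.475 3.717
v 2.811 4.84 3.745
v 2.313 4.928 3.387
v 2.109 4.688 2.853
v 2.319 4.261 2.455
v 2.82 3.897 2.428
v 0.055 -2.26 -4.166
v -1.381 -1.999 -3.03
v 0.552 -1.104 -3.804
v -0.884 -0.842 -2.668
v 0.704 -2.838 -3.212
v -0.732 -2.576 -2.076
v 1.201 -1.681 -2.85
v -0.235 -1.42 -1.714
f 1 12 6
f 1 6 2
f 1 2 8
f 1 8 11
f 1 11 12
f 2 6 10
f 6 12 5
f 12 11 3
f 11 8 7
f 8 2 9
f 4 10 5
f 4 5 3
f 4 3 7
f 4 7 9
f 4 9 10
f 5 10 6
f 3 5 12
f 7 3 11
f 9 7 8
f 10 9 2
f 14 13 17
f 14 17 15
f 15 17 18
f 15 18 16
f 17 13 19
f 17 19 18
f 18 19 20
f 18 20 16
f 19 13 21
f 19 21 20
f 20 21 22
f 20 22 16
f 21 13 23
f 21 23 22
f 22 23 24
f 22 24 16
f 23 13 25
f 23 25 24
f 24 25 26
f 24 26 16
f 25 13 27
f 25 27 26
f 26 27 28
f 26 28 16
f 27 13 29
f 27 29 28
f 28 29 30
f 28 30 16
f 29 13 31
f 29 31 30
f 30 31 32
f 30 32 16
f 31 13 33
f 31 33 32
f 32 33 34
f 32 34 16
f 33 13 35
f 33 35 34
f 34 35 36
f 34 36 16
f 35 13 37
f 35 37 36
f 36 37 38
f 36 38 16
f 37 13 39
f 37 39 38
f 38 39 40
f 38 40 16
f 39 13 41
f 39 41 40
f 40 41 42
f 40 42 16
f 41 13 43
f 41 43 42
f 42 43 44
f 42 44 16
f 43 13 45
f 43 45 44
f 44 45 46
f 44 46 16
f 45 13 14
f 45 14 46
f 46 14 15
f 46 15 16
f 48 47 50
f 48 50 49
f 50 47 51
f 50 51 49
f 51 47 52
f 51 52 49
f 52 47 53
f 52 53 49
f 53 47 54
f 53 54 49
f 54 47 55
f 54 55 49
f 55 47 56
f 55 56 49
f 56 47 48
f 56 48 49
f 58 60 57
f 61 58 57
f 57 60 59
f 59 61 57
f 58 64 60
f 62 58 61
f 62 64 58
f 60 64 59
f 63 61 59
f 59 64 63
f 63 62 61
f 64 62 63



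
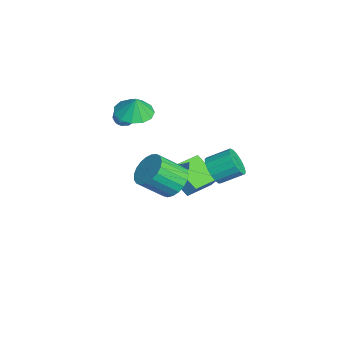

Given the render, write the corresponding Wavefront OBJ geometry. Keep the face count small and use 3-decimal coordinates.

v -2.509 -1.259 1.855
v -2.197 -1.432 2.4
v -2.763 -2.268 1.68
v -2.451 -2.441 2.225
v -3.004 -2.097 2.261
v -2.847 -1.474 2.369
v -2.113 -2.226 1.711
v -1.956 -1.603 1.819
v -1.953 -2.03 2.312
v -2.503 -1.95 2.651
v -2.457 -1.75 1.429
v -3.007 -1.67 1.768
v -2.331 -1.257 2.143
v -2.629 -2.443 1.937
v -2.954 -2.241 1.958
v -2.771 -2.343 2.279
v -2.713 -1.282 2.124
v -2.529 -1.383 2.445
v -3.004 -1.774 2.363
v -2.431 -2.317 1.635
v -2.247 -2.418 1.956
v -2.189 -1.357 1.801
v -2.006 -1.459 2.122
v -1.956 -1.926 1.717
v -2.004 -1.71 2.411
v -2.153 -2.303 2.309
v -1.954 -2.177 2.006
v -1.862 -1.81 2.07
v -2.327 -1.663 2.611
v -2.477 -2.256 2.508
v -2.802 -2.054 2.529
v -2.709 -1.688 2.593
v -2.184 -2.015 2.559
v -2.483 -1.444 1.572
v -2.633 -2.037 1.469
v -2.251 -2.012 1.487
v -2.158 -1.646 1.551
v -2.807 -1.397 1.771
v -2.956 -1.99 1.669
v -3.098 -1.89 2.01
v -3.006 -1.523 2.074
v -2.776 -1.685 1.521
v -2.035 -1.39 2.718
v -1.018 -1.7 2.531
v -1.805 -1.31 3.842
v -1.023 -1.093 2.489
v -1.35 -0.58 2.519
v -1.894 -0.325 2.612
v -2.484 -0.408 2.74
v -2.931 -0.803 2.86
v -3.093 -1.384 2.935
v -2.92 -1.968 2.942
v -2.466 -2.368 2.877
v -1.876 -2.458 2.762
v -1.336 -2.209 2.633
v -0.091 0.396 -1.708
v 0.867 0.735 -1.374
v 0.93 -0.677 -0.119
v -0.029 -1.016 -0.452
v 0.591 0.96 -1.107
v 0.654 -0.452 0.148
v 0.198 1.088 -0.944
v 0.26 -0.324 0.311
v -0.246 1.095 -0.913
v -0.184 -0.316 0.342
v -0.663 0.982 -1.019
v -0.601 -0.429 0.236
v -0.981 0.768 -1.245
v -0.919 -0.644 0.011
v -1.146 0.489 -1.55
v -1.083 -0.923 -0.295
v -1.127 0.194 -1.883
v -1.065 -1.217 -0.628
v -0.93 -0.066 -2.185
v -0.868 -1.478 -0.93
v -0.588 -0.246 -2.405
v -0.525 -1.658 -1.15
v -0.16 -0.315 -2.504
v -0.097 -1.727 -1.249
v 0.28 -0.262 -2.466
v 0.343 -1.673 -1.211
v 0.656 -0.094 -2.296
v 0.719 -1.506 -1.041
v 0.902 0.158 -2.025
v 0.965 -1.254 -0.77
v 0.977 0.451 -1.699
v 1.04 -0.961 -0.444
v 3.562 1.711 1.796
v 4.349 1.469 2.047
v 4.504 2.668 2.714
v 3.718 2.909 2.464
v 4.414 1.661 1.689
v 4.569 2.859 2.356
v 4.284 1.863 1.355
v 4.44 3.061 2.022
v 3.989 2.031 1.122
v 4.144 3.229 1.789
v 3.596 2.126 1.044
v 3.752 3.324 1.711
v 3.196 2.125 1.138
v 3.351 3.323 1.805
v 2.879 2.03 1.383
v 3.034 3.228 2.05
v 2.719 1.861 1.723
v 2.874 3.059 2.39
v 2.752 1.658 2.079
v 2.907 2.856 2.746
v 2.971 1.468 2.371
v 3.126 2.666 3.038
v 3.325 1.333 2.531
v 3.48 2.531 3.198
v 3.734 1.284 2.523
v 3.889 2.482 3.19
v 4.103 1.334 2.348
v 4.258 2.532 3.016
v -2.777 2.891 -4.381
v -4.114 1.942 -3.344
v -2.537 3.306 -3.691
v -3.874 2.356 -2.654
v -1.326 1.324 -3.946
v -2.663 0.374 -2.909
v -1.086 1.738 -3.256
v -2.423 0.789 -2.219
f 1 38 17
f 38 12 41
f 17 41 6
f 38 41 17
f 1 17 13
f 17 6 18
f 13 18 2
f 17 18 13
f 1 13 22
f 13 2 23
f 22 23 8
f 13 23 22
f 1 22 34
f 22 8 37
f 34 37 11
f 22 37 34
f 1 34 38
f 34 11 42
f 38 42 12
f 34 42 38
f 2 18 29
f 18 6 32
f 29 32 10
f 18 32 29
f 6 41 19
f 41 12 40
f 19 40 5
f 41 40 19
f 12 42 39
f 42 11 35
f 39 35 3
f 42 35 39
f 11 37 36
f 37 8 24
f 36 24 7
f 37 24 36
f 8 23 28
f 23 2 25
f 28 25 9
f 23 25 28
f 4 30 16
f 30 10 31
f 16 31 5
f 30 31 16
f 4 16 14
f 16 5 15
f 14 15 3
f 16 15 14
f 4 14 21
f 14 3 20
f 21 20 7
f 14 20 21
f 4 21 26
f 21 7 27
f 26 27 9
f 21 27 26
f 4 26 30
f 26 9 33
f 30 33 10
f 26 33 30
f 5 31 19
f 31 10 32
f 19 32 6
f 31 32 19
f 3 15 39
f 15 5 40
f 39 40 12
f 15 40 39
f 7 20 36
f 20 3 35
f 36 35 11
f 20 35 36
f 9 27 28
f 27 7 24
f 28 24 8
f 27 24 28
f 10 33 29
f 33 9 25
f 29 25 2
f 33 25 29
f 44 43 46
f 44 46 45
f 46 43 47
f 46 47 45
f 47 43 48
f 47 48 45
f 48 43 49
f 48 49 45
f 49 43 50
f 49 50 45
f 50 43 51
f 50 51 45
f 51 43 52
f 51 52 45
f 52 43 53
f 52 53 45
f 53 43 54
f 53 54 45
f 54 43 55
f 54 55 45
f 55 43 44
f 55 44 45
f 57 56 60
f 57 60 58
f 58 60 61
f 58 61 59
f 60 56 62
f 60 62 61
f 61 62 63
f 61 63 59
f 62 56 64
f 62 64 63
f 63 64 65
f 63 65 59
f 64 56 66
f 64 66 65
f 65 66 67
f 65 67 59
f 66 56 68
f 66 68 67
f 67 68 69
f 67 69 59
f 68 56 70
f 68 70 69
f 69 70 71
f 69 71 59
f 70 56 72
f 70 72 71
f 71 72 73
f 71 73 59
f 72 56 74
f 72 74 73
f 73 74 75
f 73 75 59
f 74 56 76
f 74 76 75
f 75 76 77
f 75 77 59
f 76 56 78
f 76 78 77
f 77 78 79
f 77 79 59
f 78 56 80
f 78 80 79
f 79 80 81
f 79 81 59
f 80 56 82
f 80 82 81
f 81 82 83
f 81 83 59
f 82 56 84
f 82 84 83
f 83 84 85
f 83 85 59
f 84 56 86
f 84 86 85
f 85 86 87
f 85 87 59
f 86 56 57
f 86 57 87
f 87 57 58
f 87 58 59
f 89 88 92
f 89 92 90
f 90 92 93
f 90 93 91
f 92 88 94
f 92 94 93
f 93 94 95
f 93 95 91
f 94 88 96
f 94 96 95
f 95 96 97
f 95 97 91
f 96 88 98
f 96 98 97
f 97 98 99
f 97 99 91
f 98 88 100
f 98 100 99
f 99 100 101
f 99 101 91
f 100 88 102
f 100 102 101
f 101 102 103
f 101 103 91
f 102 88 104
f 102 104 103
f 103 104 105
f 103 105 91
f 104 88 106
f 104 106 105
f 105 106 107
f 105 107 91
f 106 88 108
f 106 108 107
f 107 108 109
f 107 109 91
f 108 88 110
f 108 110 109
f 109 110 111
f 109 111 91
f 110 88 112
f 110 112 111
f 111 112 113
f 111 113 91
f 112 88 114
f 112 114 113
f 113 114 115
f 113 115 91
f 114 88 89
f 114 89 115
f 115 89 90
f 115 90 91
f 117 119 116
f 120 117 116
f 116 119 118
f 118 120 116
f 117 123 119
f 121 117 120
f 121 123 117
f 119 123 118
f 122 120 118
f 118 123 122
f 122 121 120
f 123 121 122



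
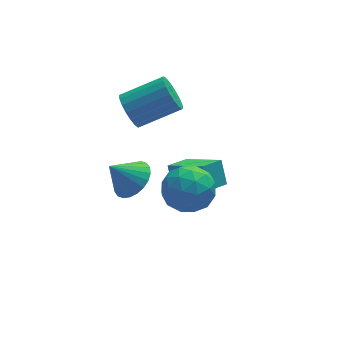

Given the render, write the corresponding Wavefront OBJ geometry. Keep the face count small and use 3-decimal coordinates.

v 1.474 2.338 -3.468
v 1.406 3.061 -2.402
v 2.463 2.912 -3.795
v 2.396 3.636 -2.729
v 2.684 0.864 -2.391
v 2.617 1.588 -1.325
v 3.674 1.439 -2.718
v 3.606 2.162 -1.652
v -0.171 3.21 -3.19
v 0.64 3.224 -2.492
v -1.189 3.27 -2.01
v 0.584 3.632 -2.56
v 0.414 3.976 -2.725
v 0.154 4.203 -2.96
v -0.155 4.28 -3.23
v -0.466 4.193 -3.494
v -0.733 3.957 -3.712
v -0.914 3.607 -3.851
v -0.982 3.197 -3.889
v -0.926 2.789 -3.82
v -0.756 2.445 -3.656
v -0.496 2.217 -3.421
v -0.187 2.141 -3.151
v 0.124 2.228 -2.886
v 0.391 2.464 -2.668
v 0.572 2.814 -2.53
v -0.177 3.504 1.486
v 0.156 3.008 0.747
v 2.07 2.941 1.655
v 1.737 3.436 2.394
v 0.225 3.408 0.631
v 2.14 3.341 1.539
v 0.215 3.828 0.684
v 2.129 3.761 1.592
v 0.127 4.183 0.895
v 2.041 4.116 1.804
v -0.022 4.403 1.224
v 1.893 4.336 2.132
v -0.201 4.446 1.605
v 1.714 4.379 2.513
v -0.375 4.301 1.962
v 1.539 4.234 2.87
v -0.51 3.999 2.225
v 1.404 3.932 3.133
v -0.58 3.599 2.341
v 1.335 3.532 3.249
v -0.569 3.179 2.288
v 1.345 3.112 3.196
v -0.481 2.824 2.076
v 1.433 2.757 2.985
v -0.333 2.604 1.748
v 1.582 2.537 2.656
v -0.154 2.561 1.367
v 1.761 2.494 2.275
v 0.021 2.706 1.01
v 1.935 2.639 1.918
v 0.569 -0.73 1.115
v 1.788 -0.673 0.959
v 0.532 -2.487 0.181
v 1.751 -2.43 0.025
v 1.282 -2.588 1.151
v 1.304 -1.502 1.728
v 1.016 -1.658 -0.588
v 1.038 -0.572 -0.011
v 2.064 -1.246 -0.094
v 2.228 -1.821 0.981
v 0.092 -1.339 0.159
v 0.256 -1.914 1.234
v 1.182 -0.547 1.119
v 1.138 -2.613 0.021
v 0.862 -2.706 0.683
v 1.579 -2.672 0.591
v 0.897 -1.035 1.571
v 1.614 -1.001 1.48
v 1.316 -2.127 1.592
v 0.706 -2.159 -0.34
v 1.423 -2.125 -0.431
v 0.741 -0.488 0.549
v 1.458 -0.454 0.457
v 1.004 -1.033 -0.452
v 2.06 -0.85 0.409
v 2.039 -1.883 -0.14
v 1.606 -1.429 -0.501
v 1.62 -0.791 -0.161
v 2.157 -1.188 1.041
v 2.135 -2.221 0.491
v 1.86 -2.314 1.153
v 1.873 -1.676 1.493
v 2.319 -1.525 0.422
v 0.185 -0.939 0.649
v 0.163 -1.972 0.099
v 0.447 -1.484 -0.353
v 0.46 -0.846 -0.013
v 0.281 -1.277 1.28
v 0.26 -2.31 0.731
v 0.7 -2.369 1.301
v 0.714 -1.731 1.641
v 0.001 -1.635 0.718
f 2 4 1
f 5 2 1
f 1 4 3
f 3 5 1
f 2 8 4
f 6 2 5
f 6 8 2
f 4 8 3
f 7 5 3
f 3 8 7
f 7 6 5
f 8 6 7
f 10 9 12
f 10 12 11
f 12 9 13
f 12 13 11
f 13 9 14
f 13 14 11
f 14 9 15
f 14 15 11
f 15 9 16
f 15 16 11
f 16 9 17
f 16 17 11
f 17 9 18
f 17 18 11
f 18 9 19
f 18 19 11
f 19 9 20
f 19 20 11
f 20 9 21
f 20 21 11
f 21 9 22
f 21 22 11
f 22 9 23
f 22 23 11
f 23 9 24
f 23 24 11
f 24 9 25
f 24 25 11
f 25 9 26
f 25 26 11
f 26 9 10
f 26 10 11
f 28 27 31
f 28 31 29
f 29 31 32
f 29 32 30
f 31 27 33
f 31 33 32
f 32 33 34
f 32 34 30
f 33 27 35
f 33 35 34
f 34 35 36
f 34 36 30
f 35 27 37
f 35 37 36
f 36 37 38
f 36 38 30
f 37 27 39
f 37 39 38
f 38 39 40
f 38 40 30
f 39 27 41
f 39 41 40
f 40 41 42
f 40 42 30
f 41 27 43
f 41 43 42
f 42 43 44
f 42 44 30
f 43 27 45
f 43 45 44
f 44 45 46
f 44 46 30
f 45 27 47
f 45 47 46
f 46 47 48
f 46 48 30
f 47 27 49
f 47 49 48
f 48 49 50
f 48 50 30
f 49 27 51
f 49 51 50
f 50 51 52
f 50 52 30
f 51 27 53
f 51 53 52
f 52 53 54
f 52 54 30
f 53 27 55
f 53 55 54
f 54 55 56
f 54 56 30
f 55 27 28
f 55 28 56
f 56 28 29
f 56 29 30
f 57 94 73
f 94 68 97
f 73 97 62
f 94 97 73
f 57 73 69
f 73 62 74
f 69 74 58
f 73 74 69
f 57 69 78
f 69 58 79
f 78 79 64
f 69 79 78
f 57 78 90
f 78 64 93
f 90 93 67
f 78 93 90
f 57 90 94
f 90 67 98
f 94 98 68
f 90 98 94
f 58 74 85
f 74 62 88
f 85 88 66
f 74 88 85
f 62 97 75
f 97 68 96
f 75 96 61
f 97 96 75
f 68 98 95
f 98 67 91
f 95 91 59
f 98 91 95
f 67 93 92
f 93 64 80
f 92 80 63
f 93 80 92
f 64 79 84
f 79 58 81
f 84 81 65
f 79 81 84
f 60 86 72
f 86 66 87
f 72 87 61
f 86 87 72
f 60 72 70
f 72 61 71
f 70 71 59
f 72 71 70
f 60 70 77
f 70 59 76
f 77 76 63
f 70 76 77
f 60 77 82
f 77 63 83
f 82 83 65
f 77 83 82
f 60 82 86
f 82 65 89
f 86 89 66
f 82 89 86
f 61 87 75
f 87 66 88
f 75 88 62
f 87 88 75
f 59 71 95
f 71 61 96
f 95 96 68
f 71 96 95
f 63 76 92
f 76 59 91
f 92 91 67
f 76 91 92
f 65 83 84
f 83 63 80
f 84 80 64
f 83 80 84
f 66 89 85
f 89 65 81
f 85 81 58
f 89 81 85



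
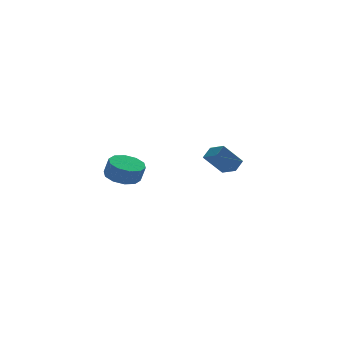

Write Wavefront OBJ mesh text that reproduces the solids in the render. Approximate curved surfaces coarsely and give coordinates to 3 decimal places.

v 3.933 0.307 0.987
v 2.758 0.423 2.306
v 3.536 1.37 0.539
v 2.361 1.486 1.858
v 4.579 0.774 1.522
v 3.404 0.89 2.841
v 4.182 1.837 1.074
v 3.007 1.953 2.393
v -3.837 -2.062 2.389
v -2.799 -1.909 2.239
v -2.605 -2.204 3.281
v -3.643 -2.358 3.431
v -3.059 -1.345 2.448
v -2.865 -1.64 3.489
v -3.616 -1.055 2.634
v -3.422 -1.35 3.676
v -4.258 -1.15 2.727
v -4.064 -1.445 3.768
v -4.739 -1.593 2.69
v -4.544 -1.889 3.732
v -4.875 -2.216 2.539
v -4.681 -2.511 3.581
v -4.615 -2.78 2.331
v -4.421 -3.075 3.372
v -4.058 -3.07 2.144
v -3.864 -3.365 3.186
v -3.416 -2.975 2.052
v -3.222 -3.27 3.093
v -2.936 -2.531 2.088
v -2.741 -2.827 3.13
f 2 4 1
f 5 2 1
f 1 4 3
f 3 5 1
f 2 8 4
f 6 2 5
f 6 8 2
f 4 8 3
f 7 5 3
f 3 8 7
f 7 6 5
f 8 6 7
f 10 9 13
f 10 13 11
f 11 13 14
f 11 14 12
f 13 9 15
f 13 15 14
f 14 15 16
f 14 16 12
f 15 9 17
f 15 17 16
f 16 17 18
f 16 18 12
f 17 9 19
f 17 19 18
f 18 19 20
f 18 20 12
f 19 9 21
f 19 21 20
f 20 21 22
f 20 22 12
f 21 9 23
f 21 23 22
f 22 23 24
f 22 24 12
f 23 9 25
f 23 25 24
f 24 25 26
f 24 26 12
f 25 9 27
f 25 27 26
f 26 27 28
f 26 28 12
f 27 9 29
f 27 29 28
f 28 29 30
f 28 30 12
f 29 9 10
f 29 10 30
f 30 10 11
f 30 11 12



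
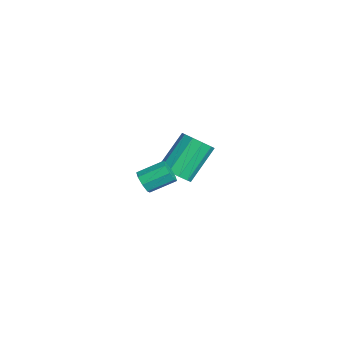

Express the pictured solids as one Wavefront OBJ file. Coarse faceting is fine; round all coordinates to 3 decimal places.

v 3.861 -0.468 3.154
v 4.139 -0.24 2.686
v 4.156 0.916 3.258
v 3.879 0.688 3.726
v 3.69 -0.216 2.649
v 3.707 0.94 3.221
v 3.341 -0.339 2.908
v 3.358 0.817 3.48
v 3.297 -0.538 3.311
v 3.314 0.619 3.883
v 3.584 -0.696 3.622
v 3.601 0.46 4.194
v 4.033 -0.72 3.659
v 4.05 0.436 4.231
v 4.382 -0.597 3.4
v 4.399 0.559 3.972
v 4.426 -0.399 2.997
v 4.443 0.758 3.569
v -1.315 1.97 -0.474
v -0.815 1.601 0.106
v -1.644 2.882 1.634
v -2.145 3.25 1.054
v -0.555 2.011 -0.097
v -1.384 3.292 1.432
v -0.586 2.405 -0.443
v -1.415 3.685 1.086
v -0.895 2.632 -0.802
v -1.725 3.913 0.727
v -1.365 2.606 -1.035
v -2.194 3.887 0.494
v -1.816 2.338 -1.054
v -2.645 3.619 0.474
v -2.076 1.928 -0.852
v -2.905 3.209 0.677
v -2.045 1.535 -0.506
v -2.874 2.815 1.023
v -1.735 1.307 -0.147
v -2.565 2.588 1.382
v -1.266 1.333 0.086
v -2.095 2.614 1.615
f 2 1 5
f 2 5 3
f 3 5 6
f 3 6 4
f 5 1 7
f 5 7 6
f 6 7 8
f 6 8 4
f 7 1 9
f 7 9 8
f 8 9 10
f 8 10 4
f 9 1 11
f 9 11 10
f 10 11 12
f 10 12 4
f 11 1 13
f 11 13 12
f 12 13 14
f 12 14 4
f 13 1 15
f 13 15 14
f 14 15 16
f 14 16 4
f 15 1 17
f 15 17 16
f 16 17 18
f 16 18 4
f 17 1 2
f 17 2 18
f 18 2 3
f 18 3 4
f 20 19 23
f 20 23 21
f 21 23 24
f 21 24 22
f 23 19 25
f 23 25 24
f 24 25 26
f 24 26 22
f 25 19 27
f 25 27 26
f 26 27 28
f 26 28 22
f 27 19 29
f 27 29 28
f 28 29 30
f 28 30 22
f 29 19 31
f 29 31 30
f 30 31 32
f 30 32 22
f 31 19 33
f 31 33 32
f 32 33 34
f 32 34 22
f 33 19 35
f 33 35 34
f 34 35 36
f 34 36 22
f 35 19 37
f 35 37 36
f 36 37 38
f 36 38 22
f 37 19 39
f 37 39 38
f 38 39 40
f 38 40 22
f 39 19 20
f 39 20 40
f 40 20 21
f 40 21 22



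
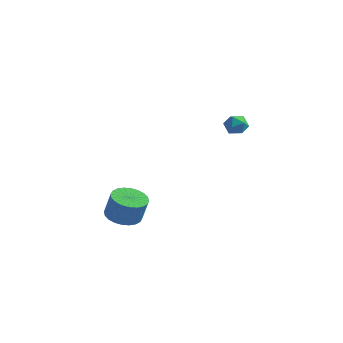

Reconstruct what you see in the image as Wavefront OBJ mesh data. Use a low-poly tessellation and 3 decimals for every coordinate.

v -1.416 3.752 1.106
v -0.989 4.266 1.329
v -0.711 2.974 1.551
v -0.284 3.488 1.774
v -0.918 3.402 2.07
v -1.353 3.883 1.795
v -0.347 3.357 1.085
v -0.782 3.838 0.81
v -0.328 4.022 1.316
v -0.681 4.05 1.925
v -1.019 3.19 0.955
v -1.372 3.218 1.564
v -3.183 -3.131 -2.725
v -2.709 -3.953 -2.868
v -2.302 -3.952 -1.518
v -2.777 -3.129 -1.375
v -2.444 -3.7 -2.948
v -2.037 -3.699 -1.598
v -2.291 -3.361 -2.994
v -1.884 -3.36 -1.644
v -2.275 -2.987 -2.999
v -1.868 -2.986 -1.649
v -2.397 -2.635 -2.963
v -1.99 -2.634 -1.613
v -2.638 -2.358 -2.89
v -2.231 -2.357 -1.54
v -2.963 -2.199 -2.792
v -2.556 -2.198 -1.442
v -3.321 -2.181 -2.684
v -2.914 -2.18 -1.334
v -3.658 -2.308 -2.582
v -3.251 -2.307 -1.232
v -3.923 -2.561 -2.502
v -3.516 -2.56 -1.152
v -4.076 -2.9 -2.456
v -3.669 -2.899 -1.106
v -4.092 -3.274 -2.451
v -3.685 -3.273 -1.101
v -3.97 -3.626 -2.487
v -3.563 -3.625 -1.137
v -3.729 -3.903 -2.56
v -3.322 -3.902 -1.21
v -3.404 -4.062 -2.658
v -2.997 -4.061 -1.308
v -3.046 -4.08 -2.766
v -2.639 -4.079 -1.416
f 1 12 6
f 1 6 2
f 1 2 8
f 1 8 11
f 1 11 12
f 2 6 10
f 6 12 5
f 12 11 3
f 11 8 7
f 8 2 9
f 4 10 5
f 4 5 3
f 4 3 7
f 4 7 9
f 4 9 10
f 5 10 6
f 3 5 12
f 7 3 11
f 9 7 8
f 10 9 2
f 14 13 17
f 14 17 15
f 15 17 18
f 15 18 16
f 17 13 19
f 17 19 18
f 18 19 20
f 18 20 16
f 19 13 21
f 19 21 20
f 20 21 22
f 20 22 16
f 21 13 23
f 21 23 22
f 22 23 24
f 22 24 16
f 23 13 25
f 23 25 24
f 24 25 26
f 24 26 16
f 25 13 27
f 25 27 26
f 26 27 28
f 26 28 16
f 27 13 29
f 27 29 28
f 28 29 30
f 28 30 16
f 29 13 31
f 29 31 30
f 30 31 32
f 30 32 16
f 31 13 33
f 31 33 32
f 32 33 34
f 32 34 16
f 33 13 35
f 33 35 34
f 34 35 36
f 34 36 16
f 35 13 37
f 35 37 36
f 36 37 38
f 36 38 16
f 37 13 39
f 37 39 38
f 38 39 40
f 38 40 16
f 39 13 41
f 39 41 40
f 40 41 42
f 40 42 16
f 41 13 43
f 41 43 42
f 42 43 44
f 42 44 16
f 43 13 45
f 43 45 44
f 44 45 46
f 44 46 16
f 45 13 14
f 45 14 46
f 46 14 15
f 46 15 16



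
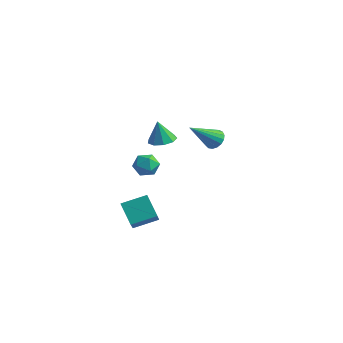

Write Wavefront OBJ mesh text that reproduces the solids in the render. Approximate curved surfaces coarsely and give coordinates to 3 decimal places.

v 1.54 4.396 1.386
v 2.184 4.371 1.63
v 0.94 2.904 2.814
v 2.04 4.604 1.813
v 1.78 4.79 1.899
v 1.466 4.885 1.866
v 1.168 4.869 1.724
v 0.956 4.744 1.504
v 0.877 4.539 1.257
v 0.95 4.301 1.04
v 1.158 4.085 0.902
v 1.454 3.94 0.875
v 1.769 3.9 0.964
v 2.032 3.973 1.151
v 2.182 4.143 1.391
v 2.289 -2.83 3.74
v 2.86 -2.684 4.232
v 2.94 -3.776 3.268
v 3.511 -3.63 3.76
v 2.843 -3.907 4.018
v 2.441 -3.322 4.31
v 3.359 -3.138 3.19
v 2.957 -2.553 3.482
v 3.521 -2.874 3.892
v 3.202 -3.349 4.404
v 2.598 -3.111 3.096
v 2.279 -3.586 3.608
v 1.128 0.318 3.205
v 1.769 0.773 3.358
v 0.852 0.262 4.535
v 1.329 1.089 3.279
v 0.796 1.045 3.166
v 0.418 0.661 3.071
v 0.372 0.116 3.039
v 0.681 -0.334 3.084
v 1.199 -0.478 3.186
v 1.684 -0.25 3.296
v 1.909 0.244 3.364
v 2.461 -3.981 -0.573
v 1.476 -3.593 0.419
v 1.629 -2.805 -1.858
v 0.645 -2.417 -0.866
v 3.335 -2.883 -0.134
v 2.351 -2.495 0.858
v 2.504 -1.707 -1.419
v 1.519 -1.319 -0.427
f 2 1 4
f 2 4 3
f 4 1 5
f 4 5 3
f 5 1 6
f 5 6 3
f 6 1 7
f 6 7 3
f 7 1 8
f 7 8 3
f 8 1 9
f 8 9 3
f 9 1 10
f 9 10 3
f 10 1 11
f 10 11 3
f 11 1 12
f 11 12 3
f 12 1 13
f 12 13 3
f 13 1 14
f 13 14 3
f 14 1 15
f 14 15 3
f 15 1 2
f 15 2 3
f 16 27 21
f 16 21 17
f 16 17 23
f 16 23 26
f 16 26 27
f 17 21 25
f 21 27 20
f 27 26 18
f 26 23 22
f 23 17 24
f 19 25 20
f 19 20 18
f 19 18 22
f 19 22 24
f 19 24 25
f 20 25 21
f 18 20 27
f 22 18 26
f 24 22 23
f 25 24 17
f 29 28 31
f 29 31 30
f 31 28 32
f 31 32 30
f 32 28 33
f 32 33 30
f 33 28 34
f 33 34 30
f 34 28 35
f 34 35 30
f 35 28 36
f 35 36 30
f 36 28 37
f 36 37 30
f 37 28 38
f 37 38 30
f 38 28 29
f 38 29 30
f 40 42 39
f 43 40 39
f 39 42 41
f 41 43 39
f 40 46 42
f 44 40 43
f 44 46 40
f 42 46 41
f 45 43 41
f 41 46 45
f 45 44 43
f 46 44 45



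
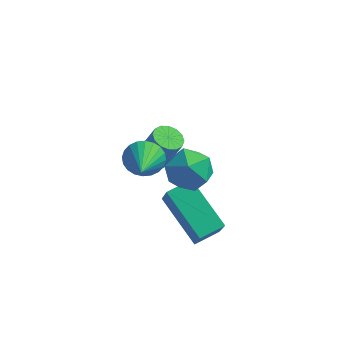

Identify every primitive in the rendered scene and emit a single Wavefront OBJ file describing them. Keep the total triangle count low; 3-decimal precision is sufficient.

v 2.672 -2.086 -3.507
v 1.141 -0.969 -2.43
v 3.348 -1.328 -3.333
v 1.816 -0.211 -2.255
v 3.024 -2.649 -2.425
v 1.492 -1.532 -1.347
v 3.699 -1.891 -2.25
v 2.168 -0.774 -1.173
v -0.397 2.681 -4.08
v 0.165 2.551 -4.332
v 0.82 2.548 -2.872
v 0.257 2.679 -2.62
v 0.15 2.876 -4.325
v 0.804 2.874 -2.865
v -0.013 3.15 -4.252
v 0.642 3.147 -2.792
v -0.278 3.298 -4.132
v 0.377 3.295 -2.672
v -0.575 3.28 -3.999
v 0.08 3.278 -2.539
v -0.824 3.102 -3.888
v -0.17 3.1 -2.428
v -0.96 2.812 -3.828
v -0.305 2.809 -2.368
v -0.944 2.486 -3.835
v -0.29 2.484 -2.375
v -0.782 2.213 -3.908
v -0.127 2.21 -2.448
v -0.517 2.065 -4.028
v 0.138 2.062 -2.568
v -0.22 2.082 -4.161
v 0.435 2.08 -2.701
v 0.03 2.26 -4.272
v 0.684 2.258 -2.812
v -0.379 1.696 -3.142
v -0.028 1.444 -3.827
v -0.001 0.204 -2.398
v 0.216 1.579 -3.679
v 0.37 1.733 -3.449
v 0.409 1.88 -3.173
v 0.329 2 -2.891
v 0.141 2.074 -2.648
v -0.126 2.09 -2.48
v -0.432 2.046 -2.413
v -0.73 1.949 -2.457
v -0.974 1.813 -2.605
v -1.127 1.66 -2.834
v -1.167 1.512 -3.111
v -1.087 1.393 -3.392
v -0.899 1.319 -3.635
v -0.631 1.303 -3.803
v -0.326 1.347 -3.871
v 1.439 -0.794 -0.089
v 2.092 -0.751 -0.802
v 2.348 -1.809 0.682
v 3.001 -1.766 -0.031
v 2.857 -0.999 0.541
v 2.296 -0.372 0.064
v 2.144 -2.188 -0.184
v 1.583 -1.561 -0.661
v 2.528 -1.613 -0.861
v 2.968 -0.877 -0.412
v 1.472 -1.683 0.292
v 1.912 -0.947 0.741
f 2 4 1
f 5 2 1
f 1 4 3
f 3 5 1
f 2 8 4
f 6 2 5
f 6 8 2
f 4 8 3
f 7 5 3
f 3 8 7
f 7 6 5
f 8 6 7
f 10 9 13
f 10 13 11
f 11 13 14
f 11 14 12
f 13 9 15
f 13 15 14
f 14 15 16
f 14 16 12
f 15 9 17
f 15 17 16
f 16 17 18
f 16 18 12
f 17 9 19
f 17 19 18
f 18 19 20
f 18 20 12
f 19 9 21
f 19 21 20
f 20 21 22
f 20 22 12
f 21 9 23
f 21 23 22
f 22 23 24
f 22 24 12
f 23 9 25
f 23 25 24
f 24 25 26
f 24 26 12
f 25 9 27
f 25 27 26
f 26 27 28
f 26 28 12
f 27 9 29
f 27 29 28
f 28 29 30
f 28 30 12
f 29 9 31
f 29 31 30
f 30 31 32
f 30 32 12
f 31 9 33
f 31 33 32
f 32 33 34
f 32 34 12
f 33 9 10
f 33 10 34
f 34 10 11
f 34 11 12
f 36 35 38
f 36 38 37
f 38 35 39
f 38 39 37
f 39 35 40
f 39 40 37
f 40 35 41
f 40 41 37
f 41 35 42
f 41 42 37
f 42 35 43
f 42 43 37
f 43 35 44
f 43 44 37
f 44 35 45
f 44 45 37
f 45 35 46
f 45 46 37
f 46 35 47
f 46 47 37
f 47 35 48
f 47 48 37
f 48 35 49
f 48 49 37
f 49 35 50
f 49 50 37
f 50 35 51
f 50 51 37
f 51 35 52
f 51 52 37
f 52 35 36
f 52 36 37
f 53 64 58
f 53 58 54
f 53 54 60
f 53 60 63
f 53 63 64
f 54 58 62
f 58 64 57
f 64 63 55
f 63 60 59
f 60 54 61
f 56 62 57
f 56 57 55
f 56 55 59
f 56 59 61
f 56 61 62
f 57 62 58
f 55 57 64
f 59 55 63
f 61 59 60
f 62 61 54

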